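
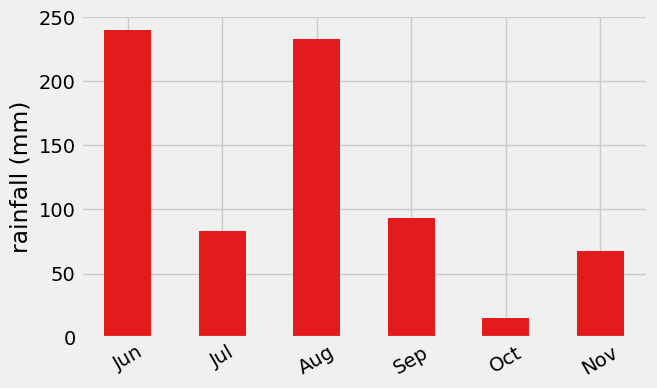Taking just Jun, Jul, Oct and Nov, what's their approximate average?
≈ 100

(240 + 80 + 20 + 60) / 4 ≈ 100.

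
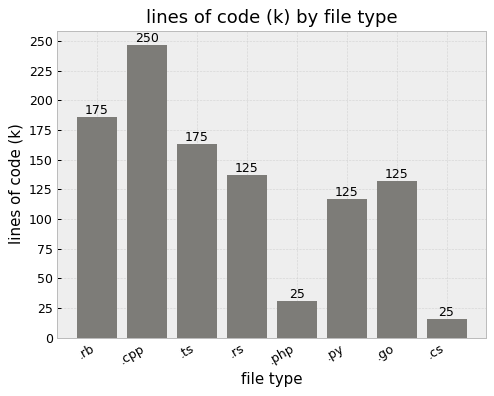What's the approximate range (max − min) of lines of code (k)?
≈ 225

Max .cpp ≈ 250, min .cs ≈ 25; range ≈ 225.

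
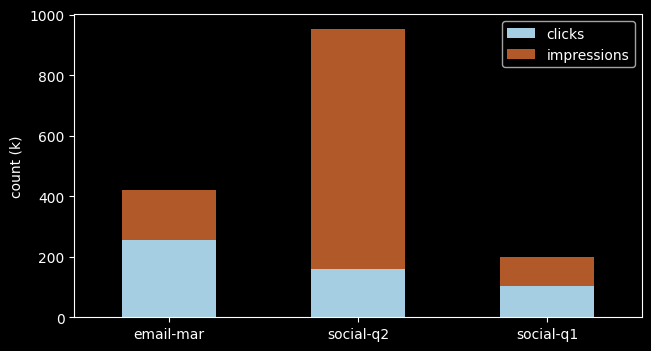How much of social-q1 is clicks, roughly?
clicks top ≈ 100, bottom ≈ 0; segment ≈ 100.

≈ 100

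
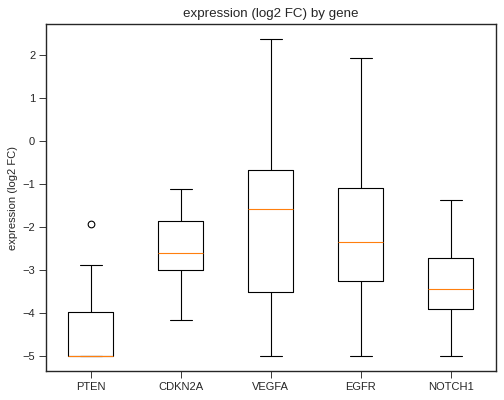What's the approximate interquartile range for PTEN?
≈ 1.0

Q3 ≈ -4.0, Q1 ≈ -5.0; IQR ≈ 1.0.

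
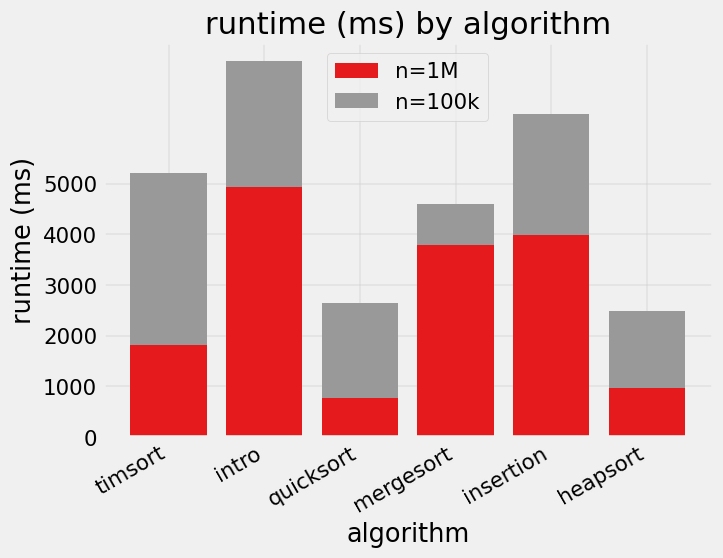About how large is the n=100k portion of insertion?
≈ 2000

n=100k top ≈ 6000, bottom ≈ 4000; segment ≈ 2000.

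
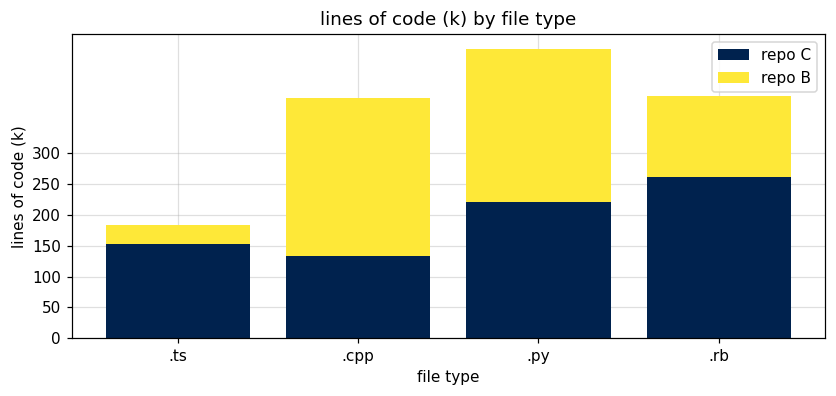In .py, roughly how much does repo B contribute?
repo B top ≈ 450, bottom ≈ 200; segment ≈ 250.

≈ 250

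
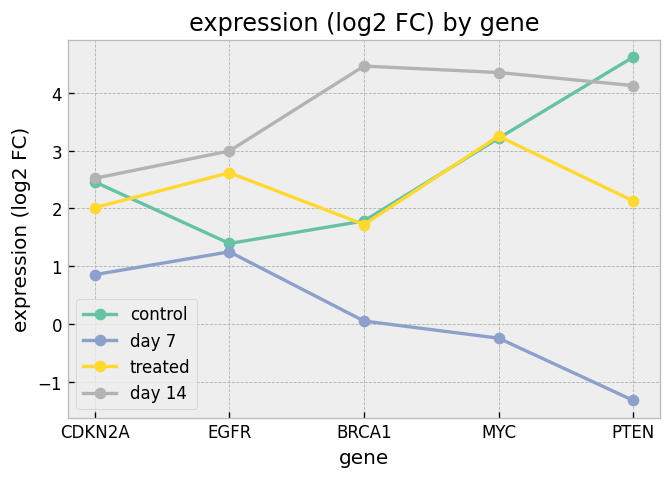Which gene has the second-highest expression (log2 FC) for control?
Top 3 for control: PTEN ≈ 4.5, MYC ≈ 3.0, CDKN2A ≈ 2.5.

MYC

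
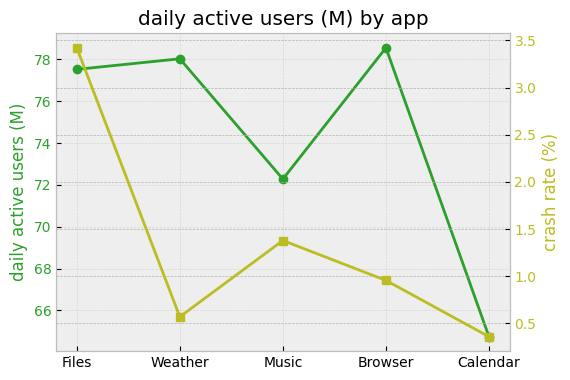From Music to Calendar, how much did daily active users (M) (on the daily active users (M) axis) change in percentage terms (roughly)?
≈ -11.1%

Music ≈ 72, Calendar ≈ 64; (64 − 72) / 72 ≈ -11.1%.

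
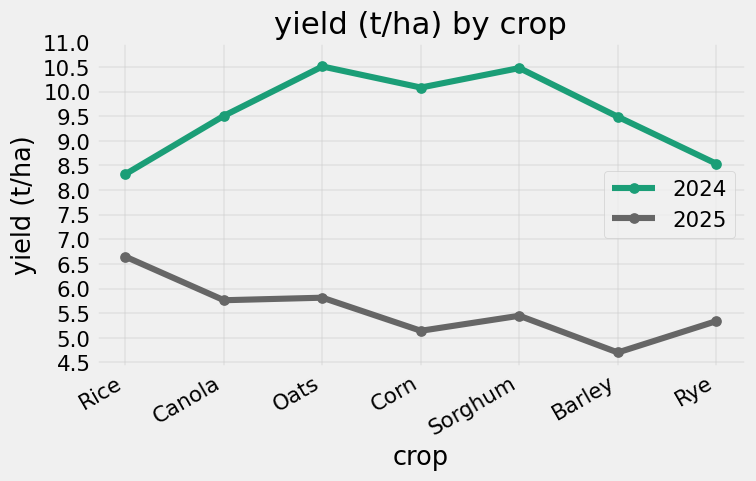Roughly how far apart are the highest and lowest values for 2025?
≈ 2.0

Max Rice ≈ 6.5, min Barley ≈ 4.5; range ≈ 2.0.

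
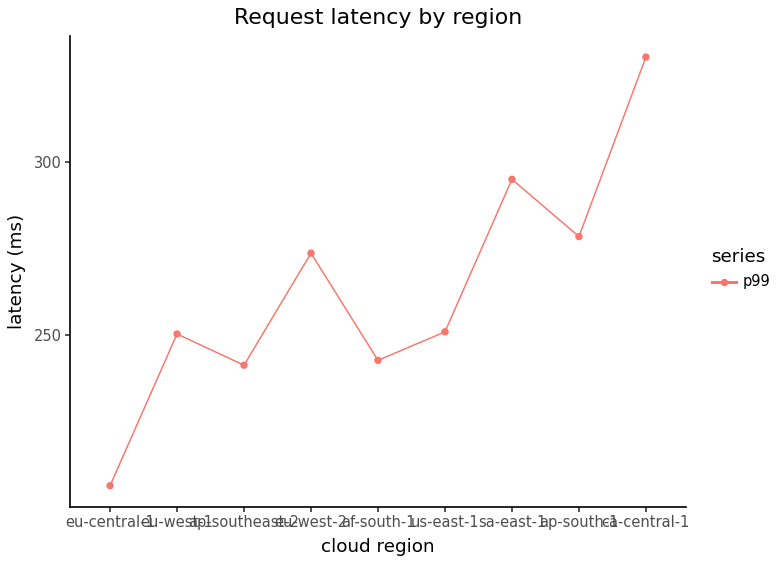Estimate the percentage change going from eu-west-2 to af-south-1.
≈ -14.3%

eu-west-2 ≈ 280, af-south-1 ≈ 240; (240 − 280) / 280 ≈ -14.3%.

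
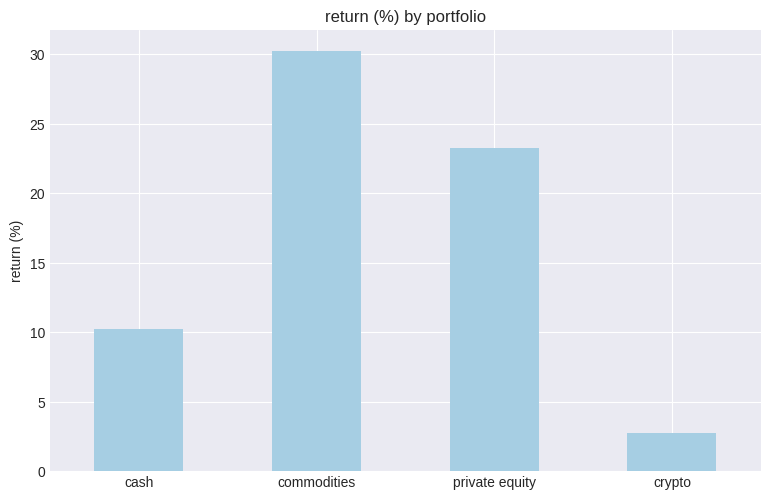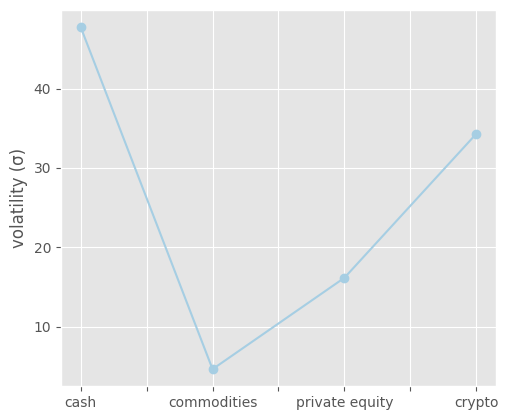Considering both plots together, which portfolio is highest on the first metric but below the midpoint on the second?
Chart 2 median volatility (σ) ≈ 25; below-median portfolios: commodities, private equity. Among those, commodities has the highest return (%) (≈ 30).

commodities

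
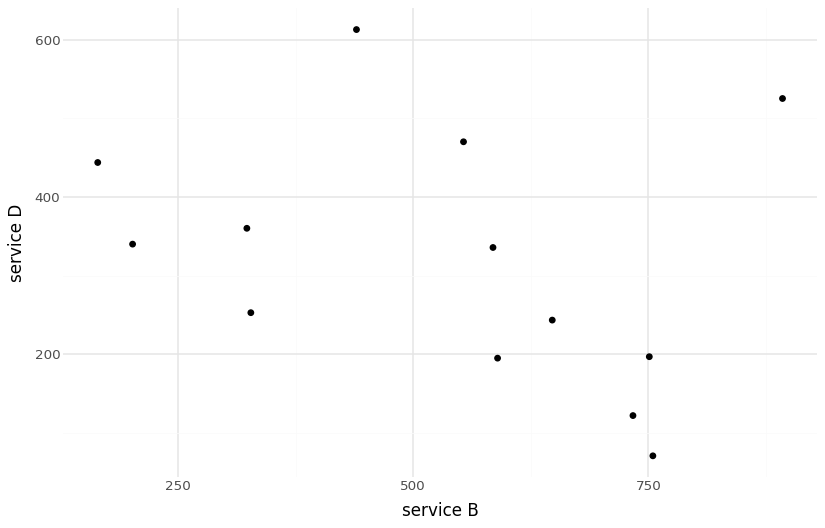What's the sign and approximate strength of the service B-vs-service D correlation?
Points are negatively correlated; weak (|r| ≈ 0.3).

negative, weak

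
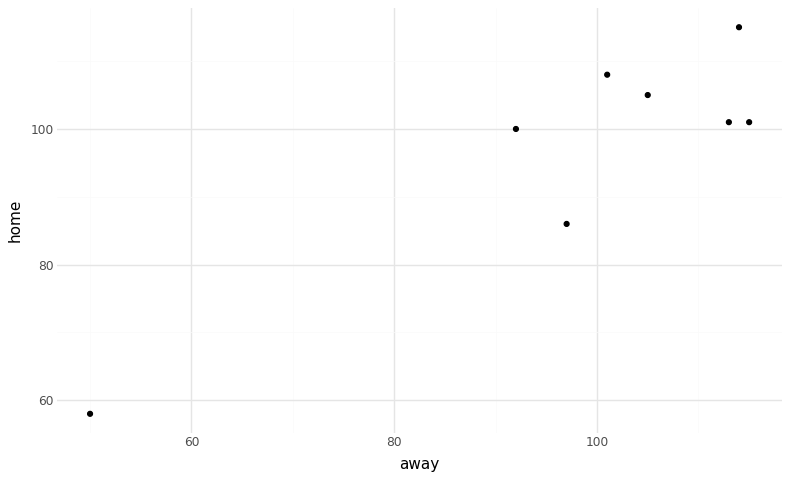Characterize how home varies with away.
Points are positively correlated; strong (|r| ≈ 0.9).

positive, strong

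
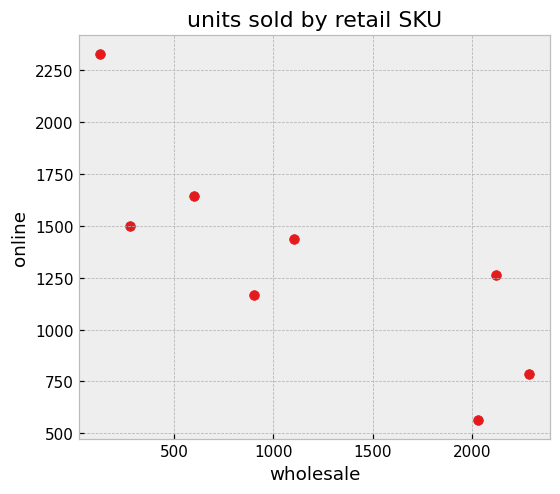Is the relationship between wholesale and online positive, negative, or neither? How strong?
negative, strong

Points are negatively correlated; strong (|r| ≈ 0.8).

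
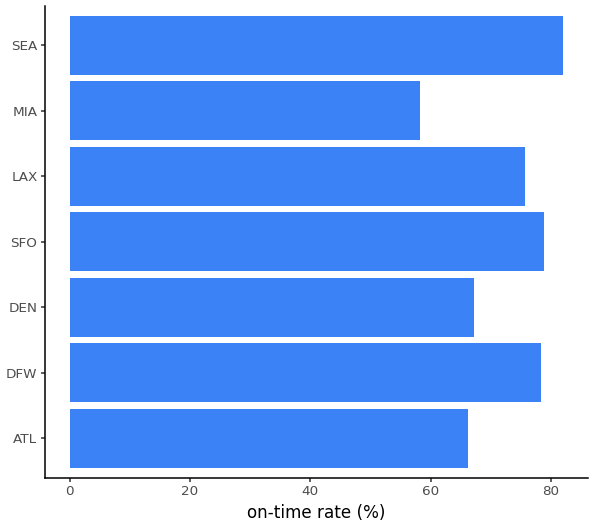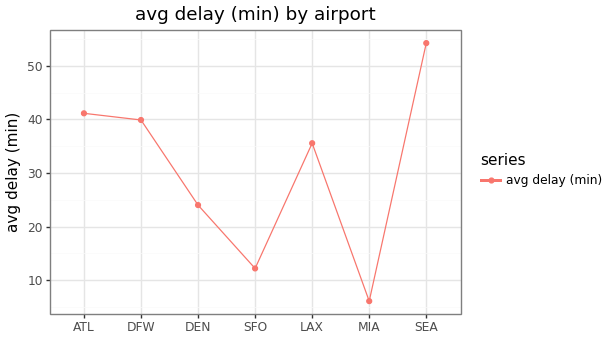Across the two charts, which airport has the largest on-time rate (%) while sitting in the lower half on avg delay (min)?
SFO

Chart 2 median avg delay (min) ≈ 35; below-median airports: DEN, SFO, MIA. Among those, SFO has the highest on-time rate (%) (≈ 80).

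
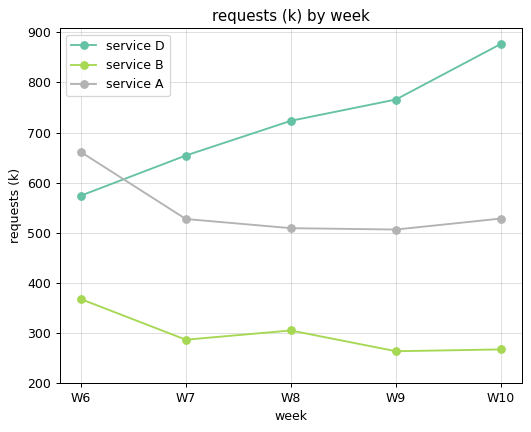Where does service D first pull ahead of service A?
W7

W6: service D ≈ 600 vs service A ≈ 700 (not yet); W7: service D ≈ 700 vs service A ≈ 500 (first crossover).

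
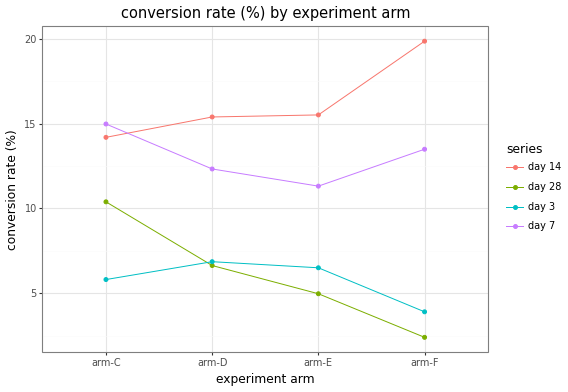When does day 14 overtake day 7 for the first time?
arm-D

arm-C: day 14 ≈ 14 vs day 7 ≈ 14 (not yet); arm-D: day 14 ≈ 16 vs day 7 ≈ 12 (first crossover).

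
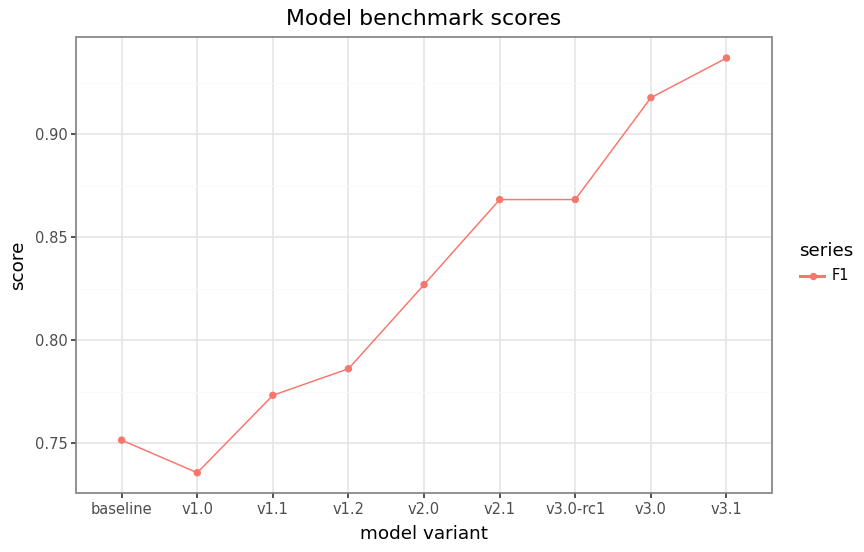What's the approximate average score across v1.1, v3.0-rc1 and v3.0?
(0.78 + 0.86 + 0.92) / 3 ≈ 0.85.

≈ 0.85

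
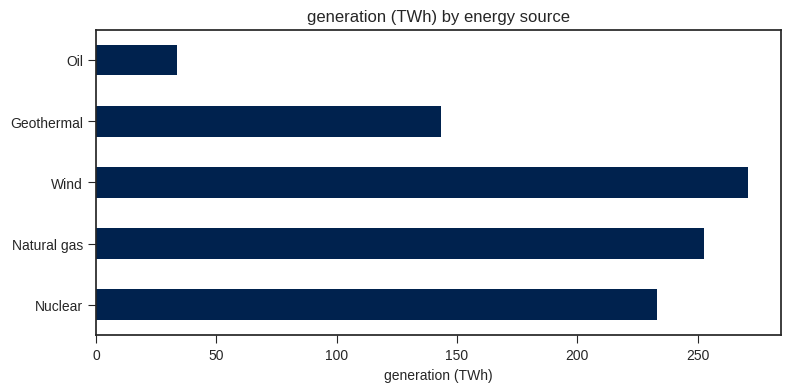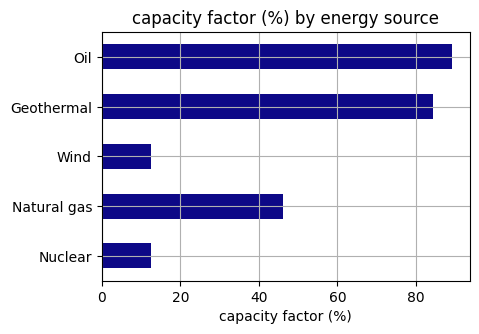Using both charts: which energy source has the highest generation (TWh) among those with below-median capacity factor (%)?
Chart 2 median capacity factor (%) ≈ 50; below-median energy sources: Nuclear, Wind. Among those, Wind has the highest generation (TWh) (≈ 275).

Wind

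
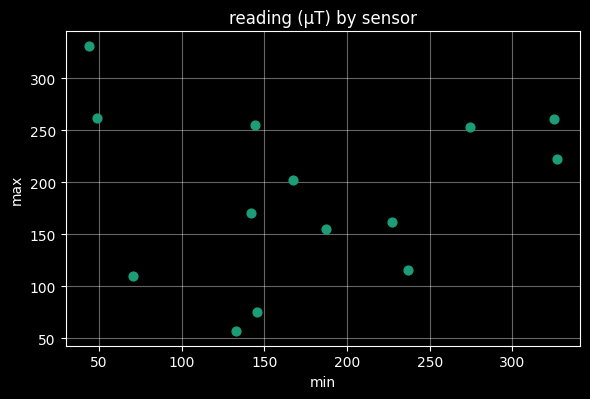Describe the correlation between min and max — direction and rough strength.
no clear correlation

Points are roughly uncorrelated; weak (|r| ≈ 0.0).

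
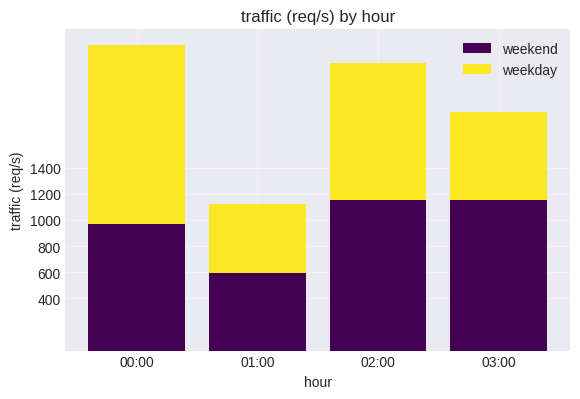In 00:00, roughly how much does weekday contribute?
≈ 1400

weekday top ≈ 2400, bottom ≈ 1000; segment ≈ 1400.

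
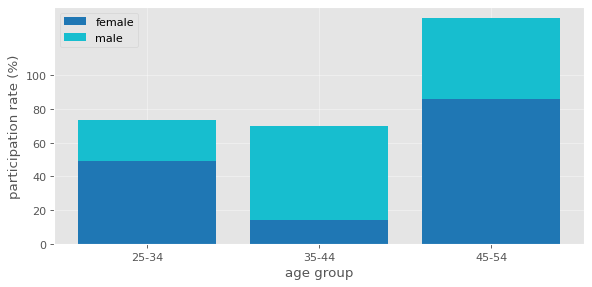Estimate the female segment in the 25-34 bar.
≈ 40

female top ≈ 40, bottom ≈ 0; segment ≈ 40.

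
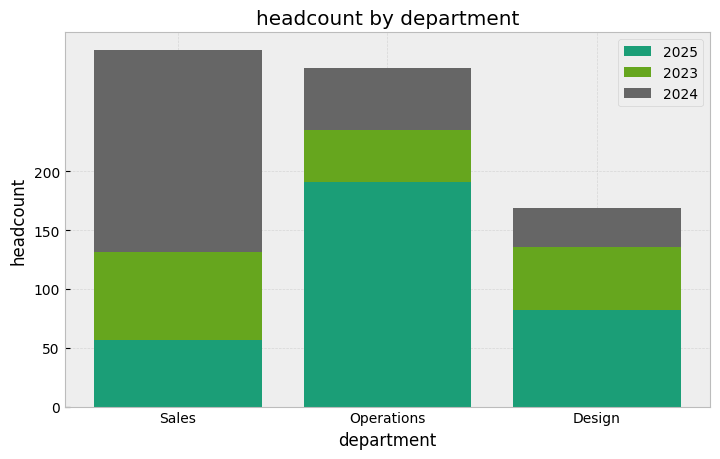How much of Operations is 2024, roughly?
2024 top ≈ 300, bottom ≈ 250; segment ≈ 50.

≈ 50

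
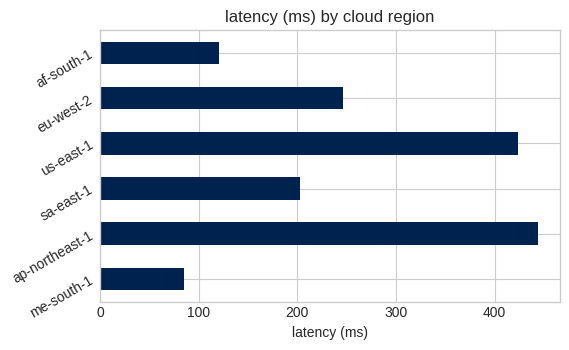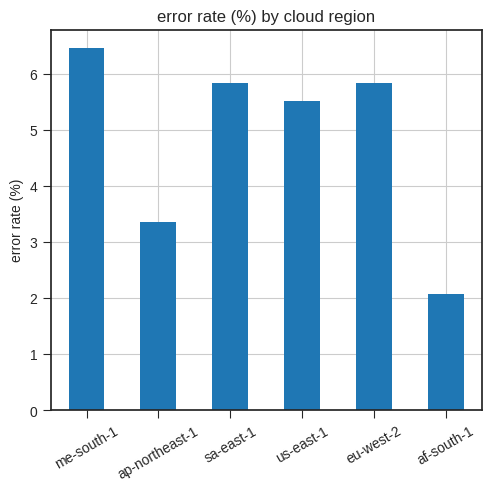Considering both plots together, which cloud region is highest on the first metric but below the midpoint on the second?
Chart 2 median error rate (%) ≈ 6; below-median cloud regions: ap-northeast-1, us-east-1, af-south-1. Among those, ap-northeast-1 has the highest latency (ms) (≈ 450).

ap-northeast-1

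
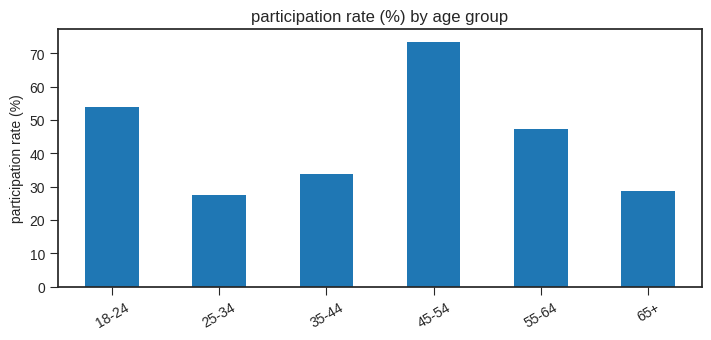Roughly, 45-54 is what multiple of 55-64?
≈ 1.4×

45-54 ≈ 70, 55-64 ≈ 50; 70/50 ≈ 1.4.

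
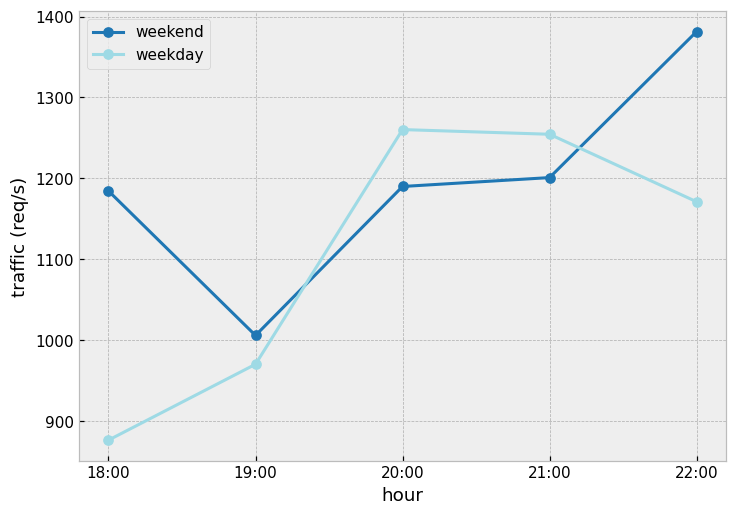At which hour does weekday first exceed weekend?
20:00

19:00: weekday ≈ 950 vs weekend ≈ 1000 (not yet); 20:00: weekday ≈ 1250 vs weekend ≈ 1200 (first crossover).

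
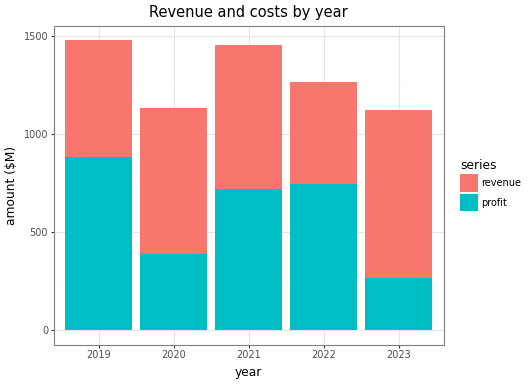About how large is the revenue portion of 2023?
≈ 1000

revenue top ≈ 1200, bottom ≈ 200; segment ≈ 1000.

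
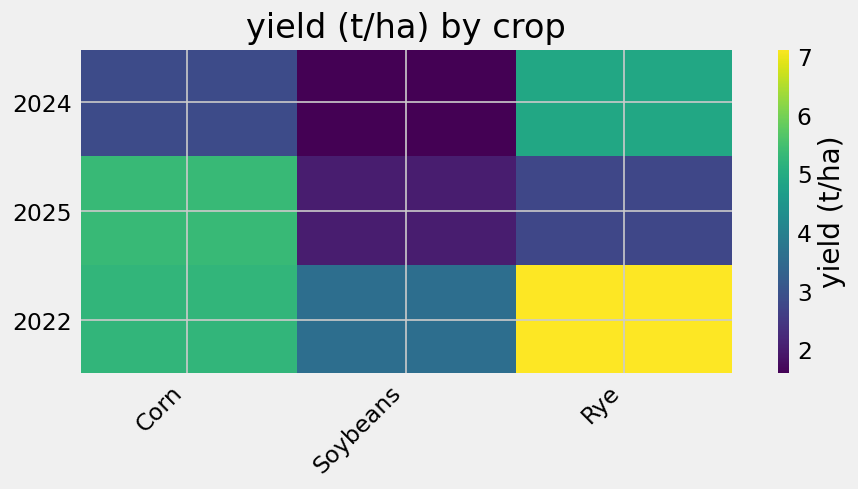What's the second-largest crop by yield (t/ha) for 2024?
Top 3 for 2024: Rye ≈ 5.0, Corn ≈ 3.0, Soybeans ≈ 1.5.

Corn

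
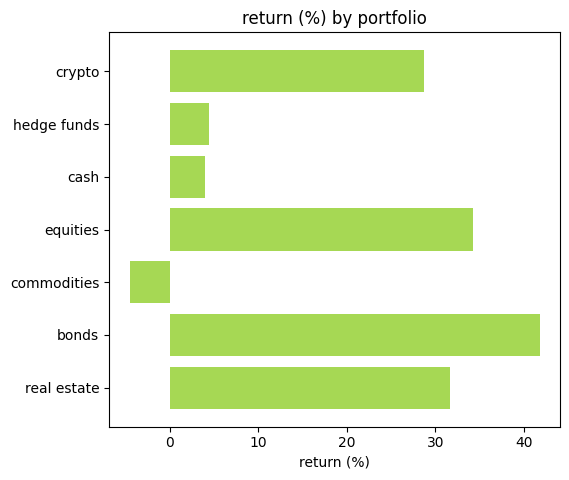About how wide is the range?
≈ 45

Max bonds ≈ 40, min commodities ≈ -5; range ≈ 45.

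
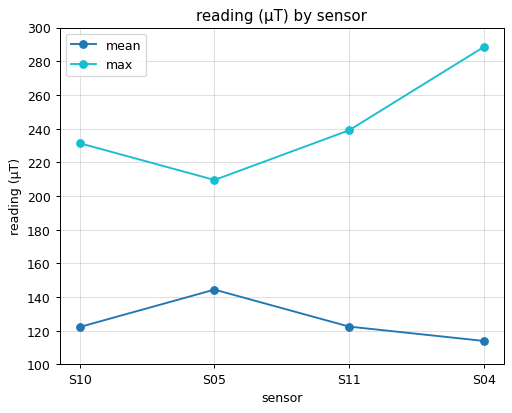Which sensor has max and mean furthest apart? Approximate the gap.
S04: max ≈ 280, mean ≈ 120 → gap ≈ 160. Next-largest (S11) is only ≈ 120.

S04, ≈ 160 µT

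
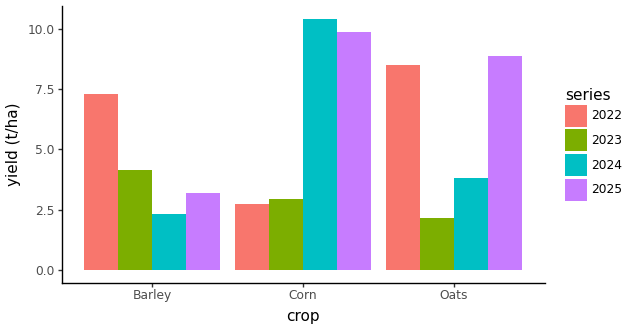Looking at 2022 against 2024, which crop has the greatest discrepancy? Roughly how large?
Corn, ≈ 7 t/ha

Corn: 2022 ≈ 3, 2024 ≈ 10 → gap ≈ 7. Next-largest (Barley) is only ≈ 5.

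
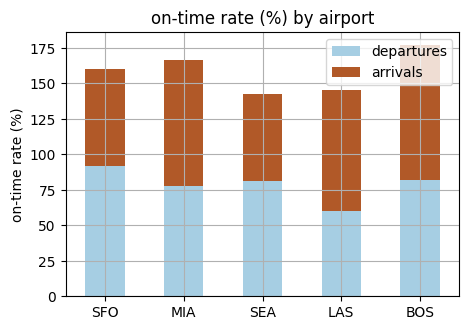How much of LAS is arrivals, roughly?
≈ 80

arrivals top ≈ 140, bottom ≈ 60; segment ≈ 80.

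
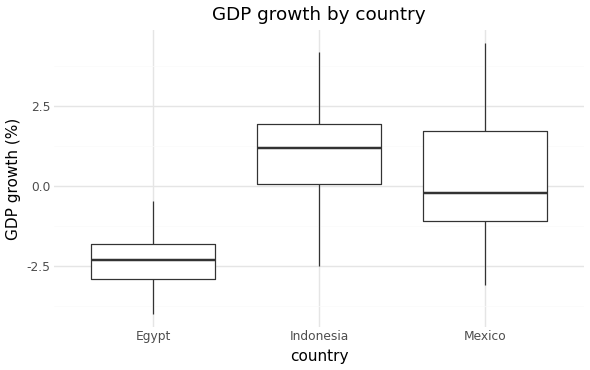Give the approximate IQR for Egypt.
Q3 ≈ -2.0, Q1 ≈ -3.0; IQR ≈ 1.0.

≈ 1.0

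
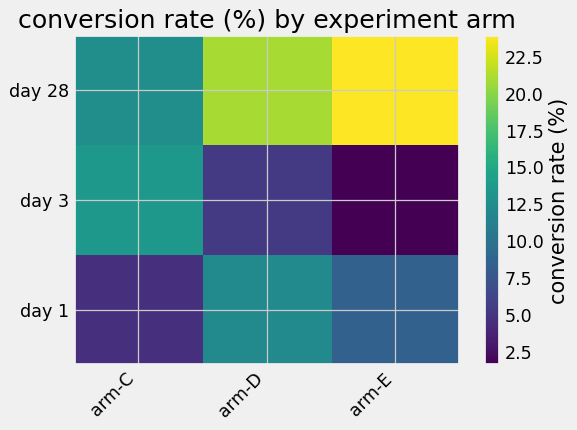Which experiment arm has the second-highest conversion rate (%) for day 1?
arm-E

Top 3 for day 1: arm-D ≈ 12, arm-E ≈ 8, arm-C ≈ 4.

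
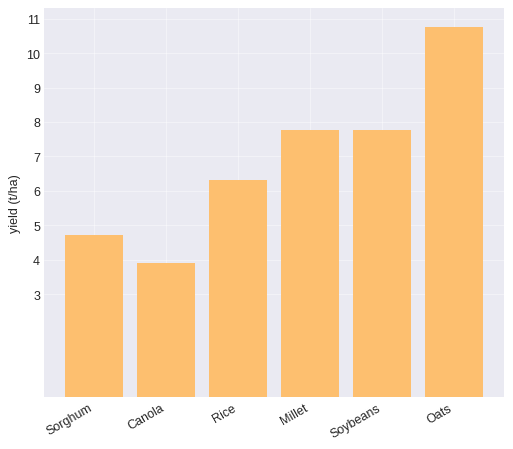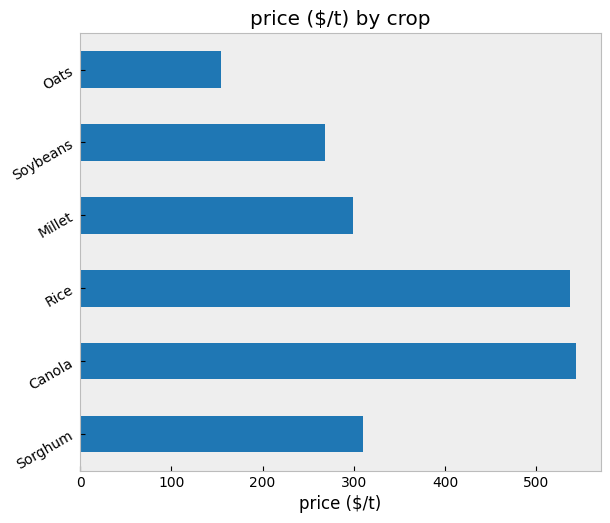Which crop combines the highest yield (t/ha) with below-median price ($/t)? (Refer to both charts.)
Oats

Chart 2 median price ($/t) ≈ 300; below-median crops: Millet, Soybeans, Oats. Among those, Oats has the highest yield (t/ha) (≈ 11).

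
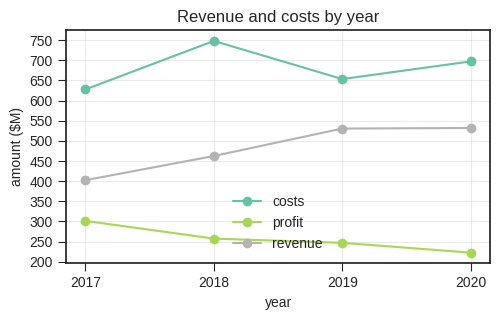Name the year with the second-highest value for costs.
Top 3 for costs: 2018 ≈ 750, 2020 ≈ 700, 2019 ≈ 650.

2020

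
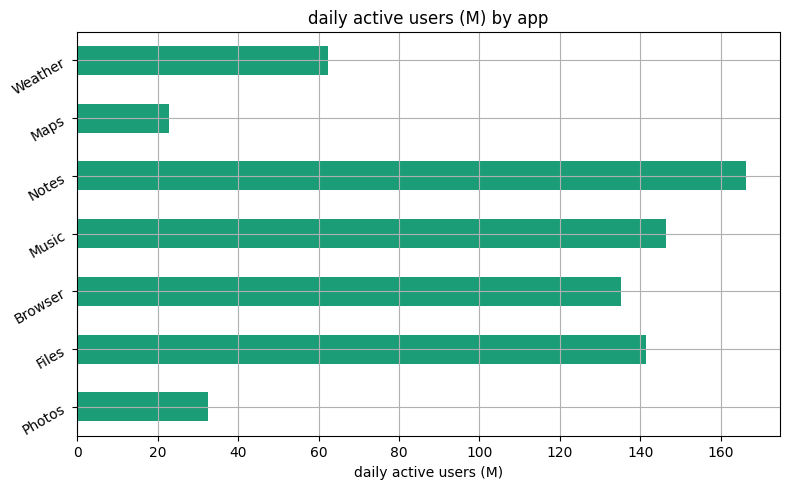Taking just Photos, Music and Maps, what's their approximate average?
≈ 67

(40 + 140 + 20) / 3 ≈ 67.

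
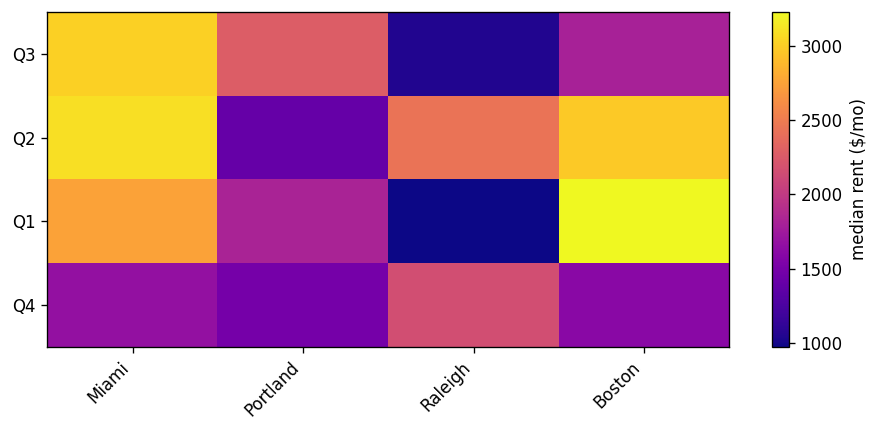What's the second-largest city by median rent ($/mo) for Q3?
Top 3 for Q3: Miami ≈ 3000, Portland ≈ 2200, Boston ≈ 1800.

Portland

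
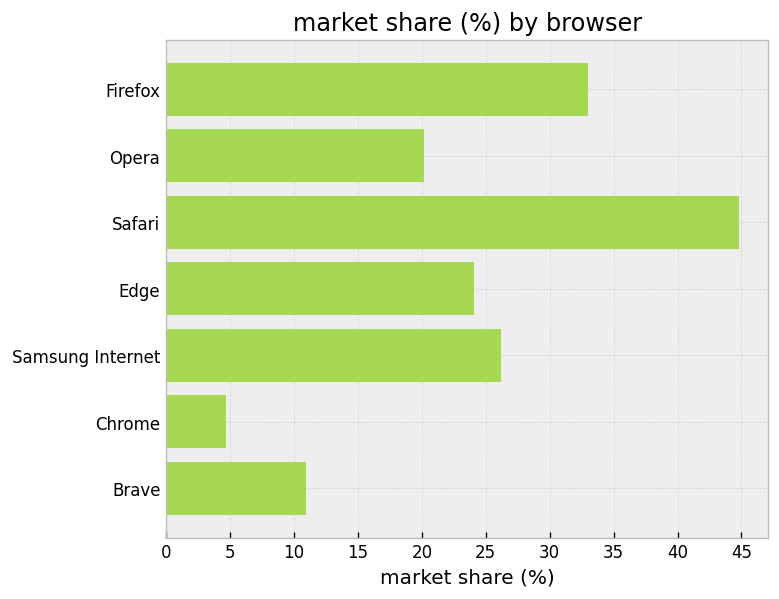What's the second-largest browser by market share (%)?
Top 3: Safari ≈ 45, Firefox ≈ 35, Samsung Internet ≈ 25.

Firefox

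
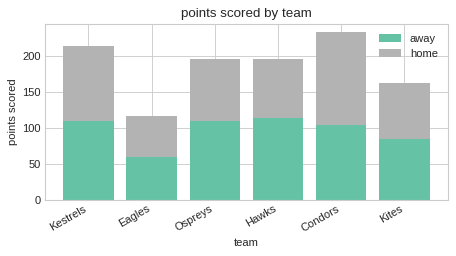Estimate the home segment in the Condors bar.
home top ≈ 240, bottom ≈ 100; segment ≈ 140.

≈ 140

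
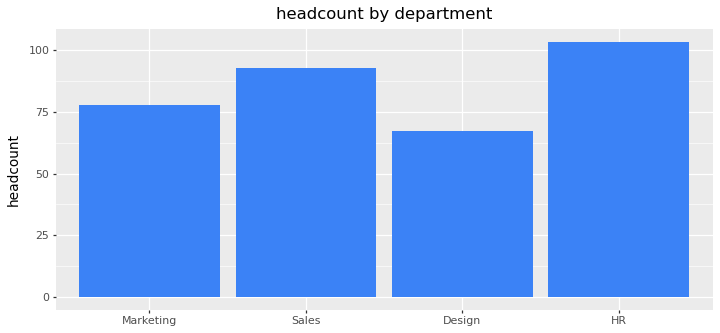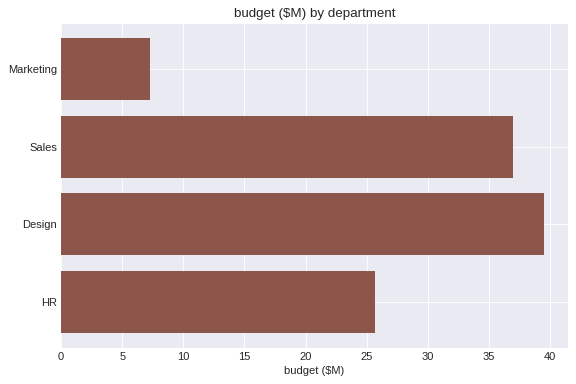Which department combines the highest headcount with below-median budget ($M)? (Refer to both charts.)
HR

Chart 2 median budget ($M) ≈ 30; below-median departments: Marketing, HR. Among those, HR has the highest headcount (≈ 100).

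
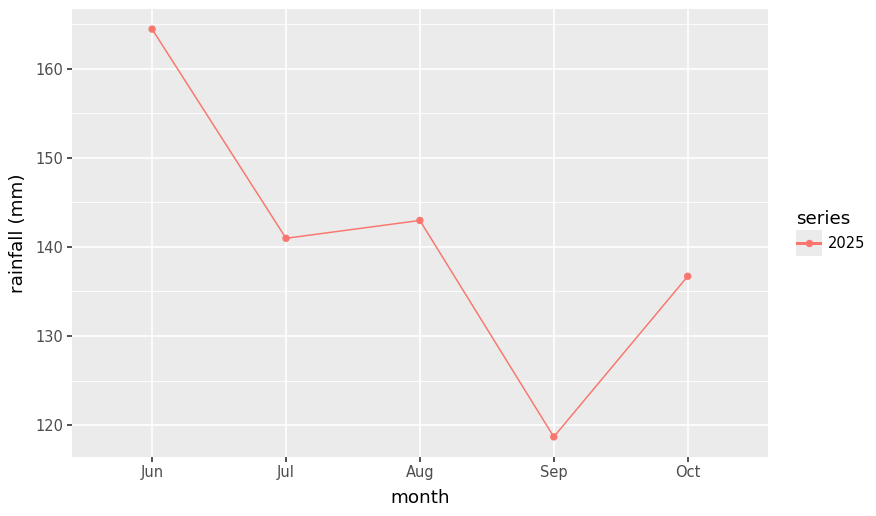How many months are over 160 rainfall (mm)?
Above 160: Jun.

1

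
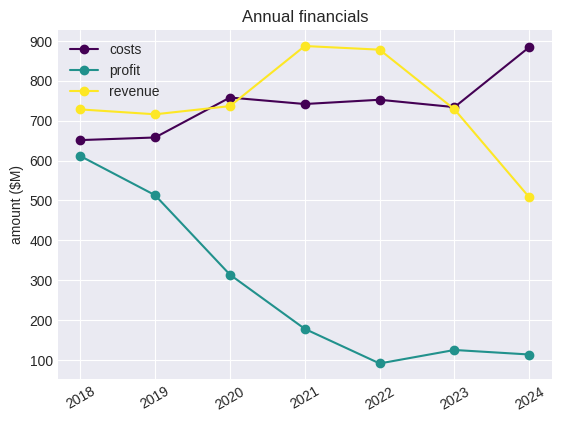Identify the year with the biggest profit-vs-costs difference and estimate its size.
2024, ≈ 800 $M

2024: profit ≈ 100, costs ≈ 900 → gap ≈ 800. Next-largest (2022) is only ≈ 700.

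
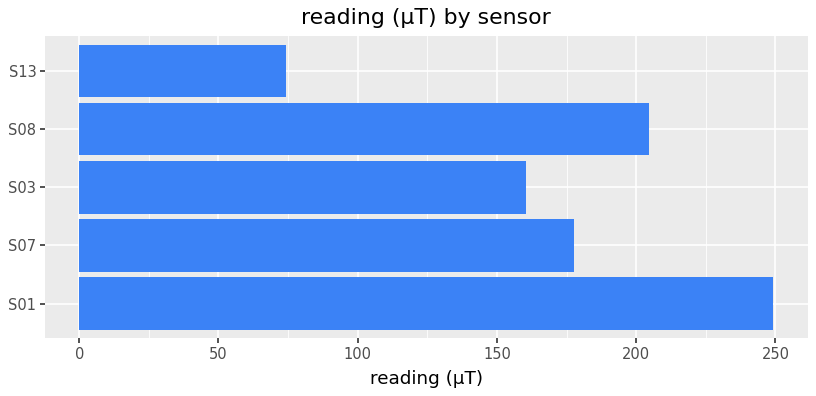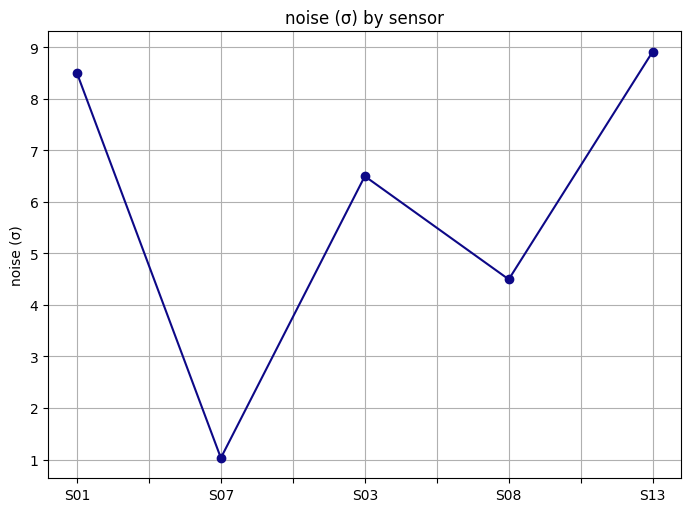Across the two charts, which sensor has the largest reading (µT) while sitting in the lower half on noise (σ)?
Chart 2 median noise (σ) ≈ 6; below-median sensors: S07, S08. Among those, S08 has the highest reading (µT) (≈ 200).

S08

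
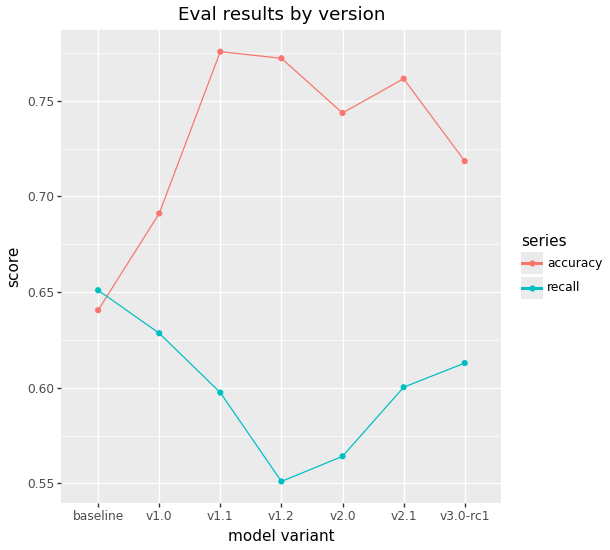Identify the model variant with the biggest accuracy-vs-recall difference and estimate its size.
v1.2, ≈ 0.22

v1.2: accuracy ≈ 0.78, recall ≈ 0.56 → gap ≈ 0.22. Next-largest (v2.0) is only ≈ 0.18.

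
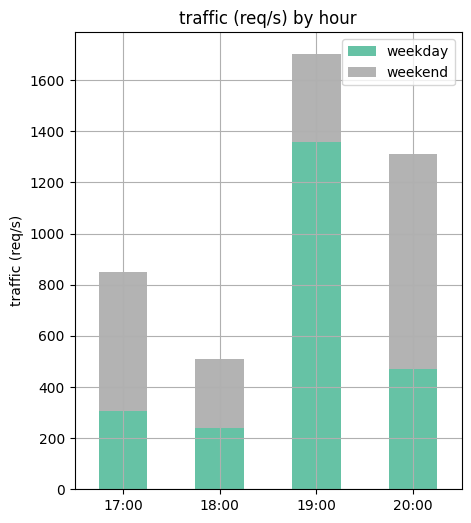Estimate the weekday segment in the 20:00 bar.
weekday top ≈ 400, bottom ≈ 0; segment ≈ 400.

≈ 400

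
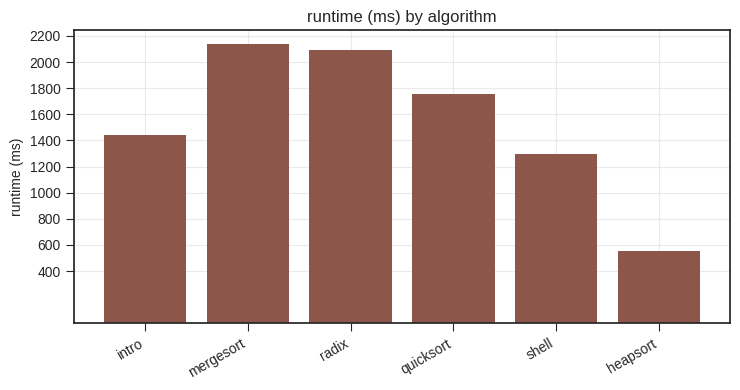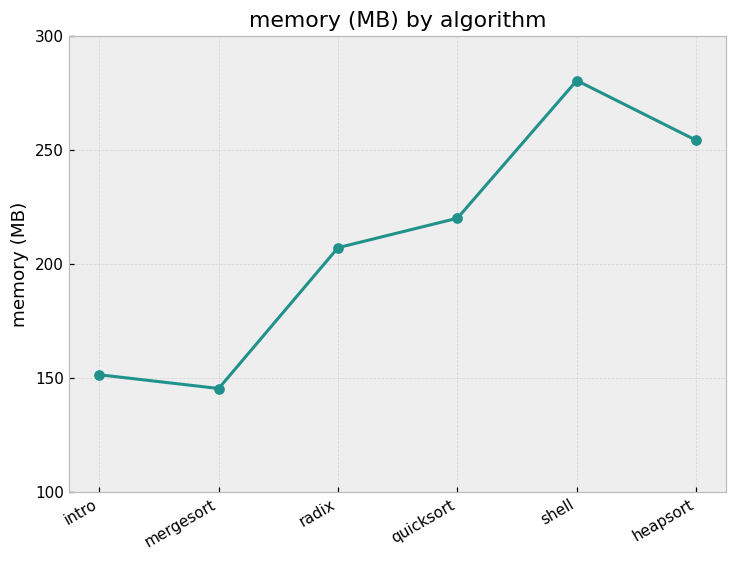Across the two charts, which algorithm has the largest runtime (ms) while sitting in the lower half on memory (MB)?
Chart 2 median memory (MB) ≈ 200; below-median algorithms: intro, mergesort, radix. Among those, mergesort has the highest runtime (ms) (≈ 2200).

mergesort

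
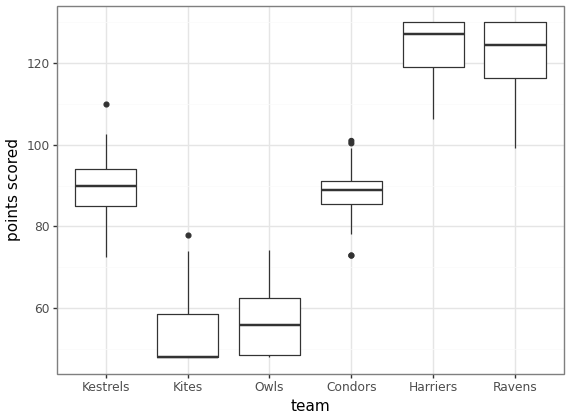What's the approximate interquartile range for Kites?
≈ 10

Q3 ≈ 60, Q1 ≈ 50; IQR ≈ 10.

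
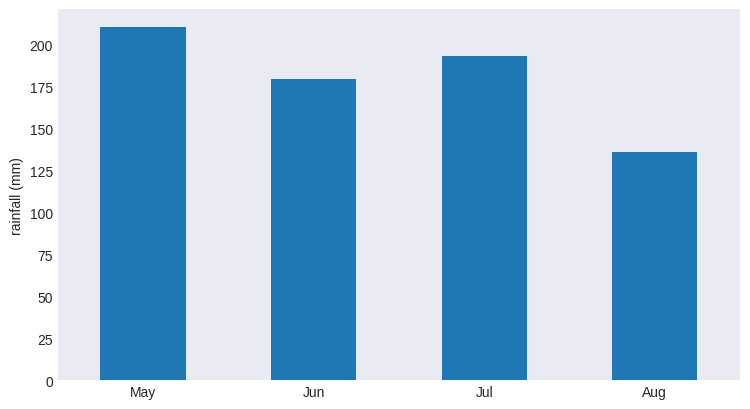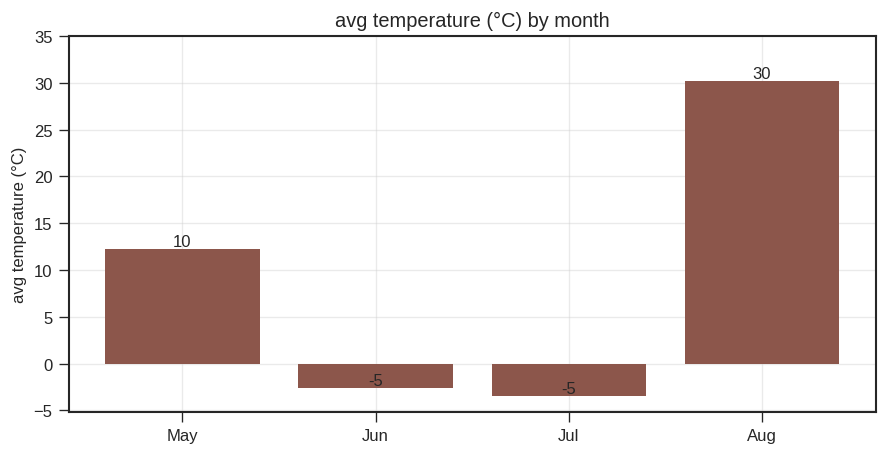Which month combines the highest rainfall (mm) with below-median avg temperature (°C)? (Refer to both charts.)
Jul

Chart 2 median avg temperature (°C) ≈ 5; below-median months: Jun, Jul. Among those, Jul has the highest rainfall (mm) (≈ 200).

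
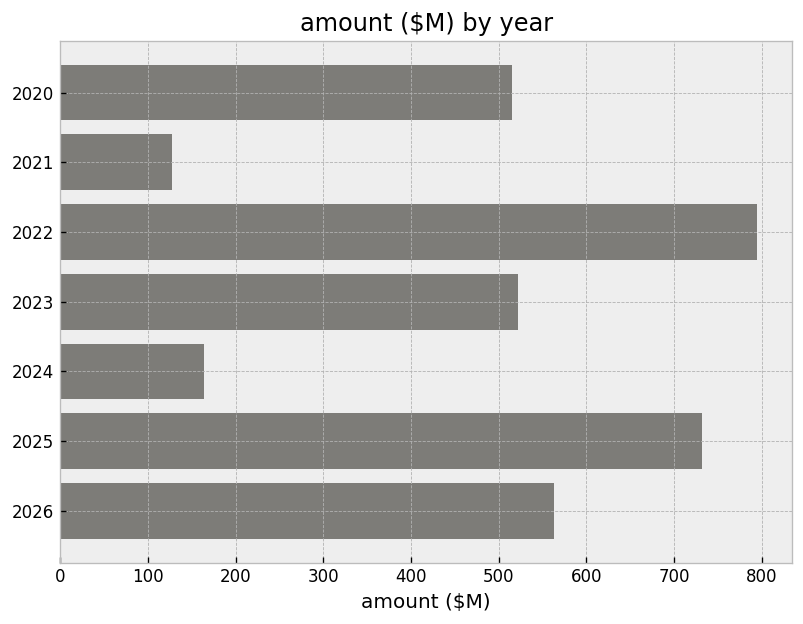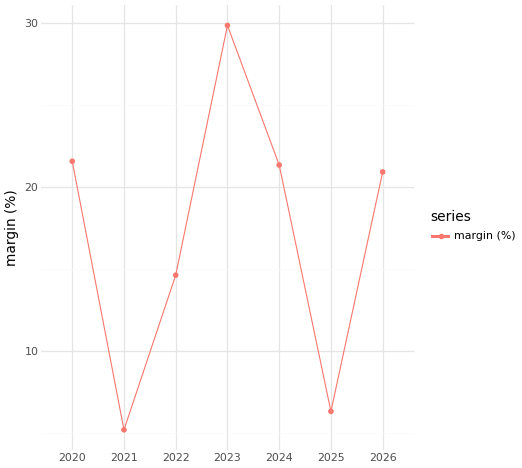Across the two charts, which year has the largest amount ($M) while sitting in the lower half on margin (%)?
Chart 2 median margin (%) ≈ 20; below-median years: 2021, 2022, 2025. Among those, 2022 has the highest amount ($M) (≈ 800).

2022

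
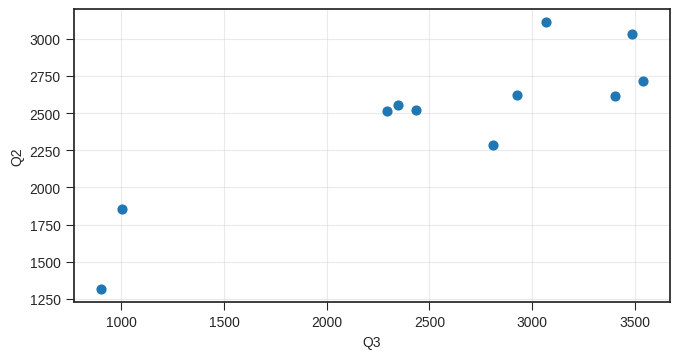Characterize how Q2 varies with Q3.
positive, strong

Points are positively correlated; strong (|r| ≈ 0.9).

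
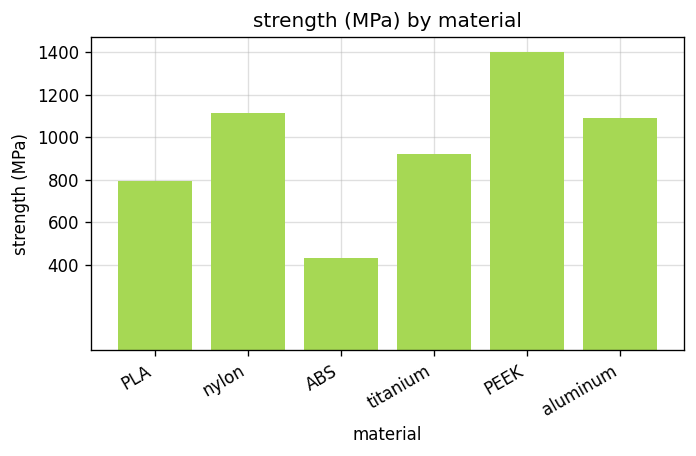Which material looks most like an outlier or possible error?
ABS

ABS ≈ 400; the rest sit between ≈ 800 and ≈ 1400.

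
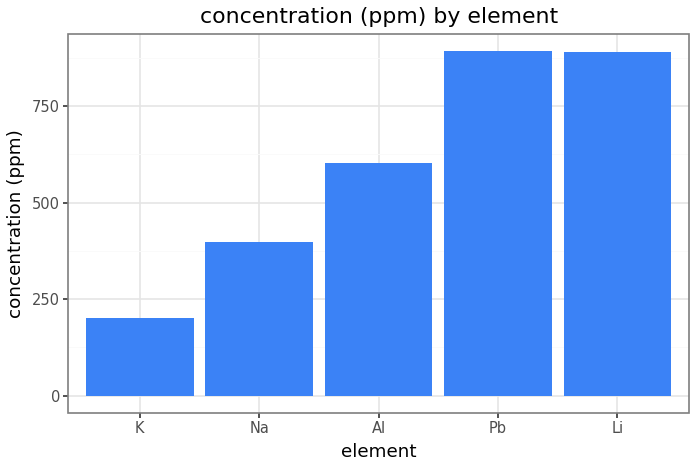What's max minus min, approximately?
≈ 700

Max Pb ≈ 900, min K ≈ 200; range ≈ 700.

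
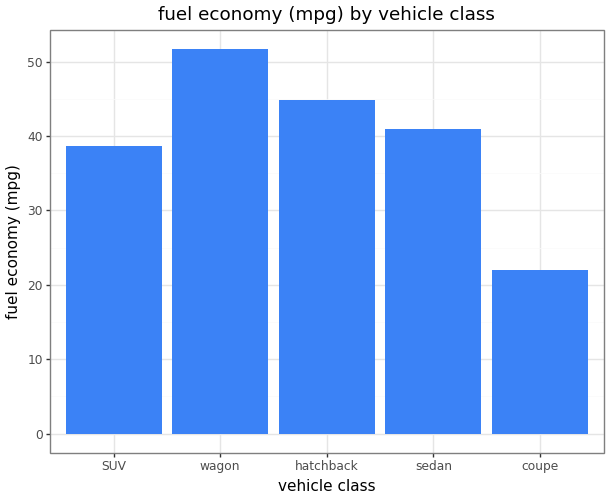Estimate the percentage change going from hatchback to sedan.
hatchback ≈ 45, sedan ≈ 40; (40 − 45) / 45 ≈ -11.1%.

≈ -11.1%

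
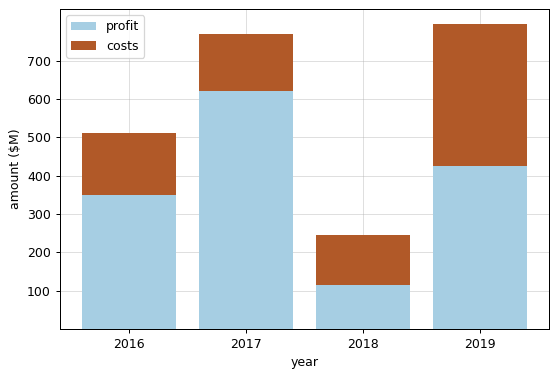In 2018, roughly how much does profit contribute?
profit top ≈ 100, bottom ≈ 0; segment ≈ 100.

≈ 100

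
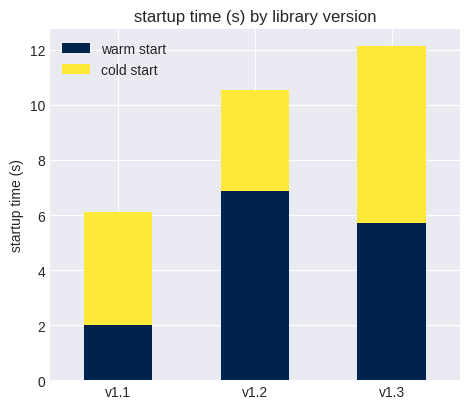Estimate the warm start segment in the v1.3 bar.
warm start top ≈ 6, bottom ≈ 0; segment ≈ 6.

≈ 6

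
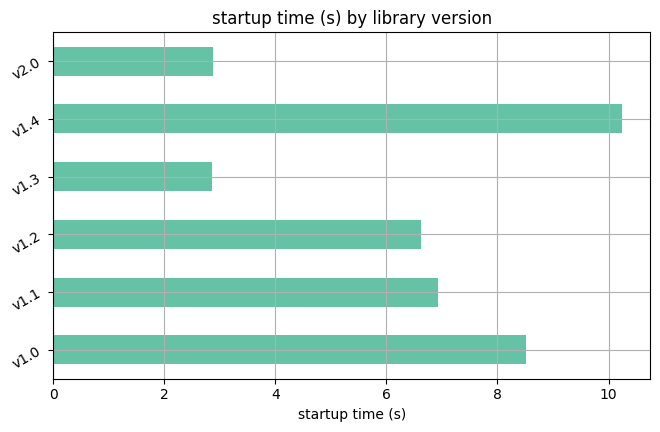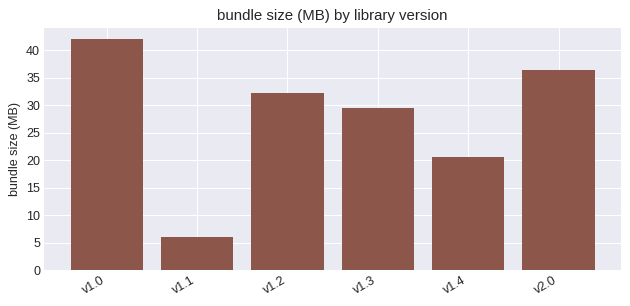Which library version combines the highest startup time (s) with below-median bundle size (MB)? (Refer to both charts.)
Chart 2 median bundle size (MB) ≈ 30; below-median library versions: v1.1, v1.3, v1.4. Among those, v1.4 has the highest startup time (s) (≈ 10).

v1.4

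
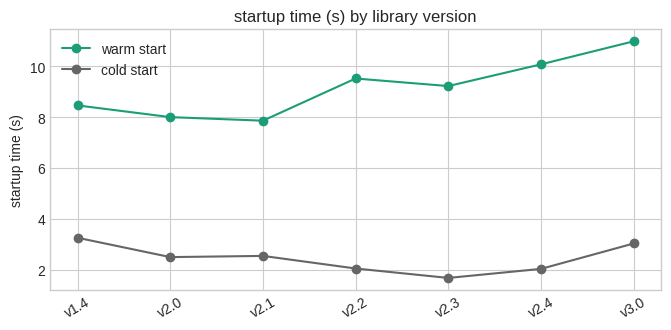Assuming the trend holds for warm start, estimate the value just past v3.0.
Last three: 9, 10, 11 → slope ≈ 1/step → next ≈ 12.

≈ 12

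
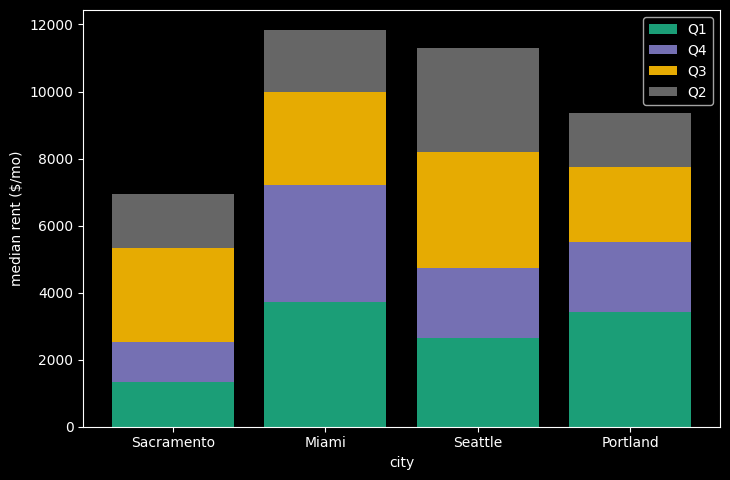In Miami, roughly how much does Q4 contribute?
Q4 top ≈ 7000, bottom ≈ 4000; segment ≈ 3000.

≈ 3000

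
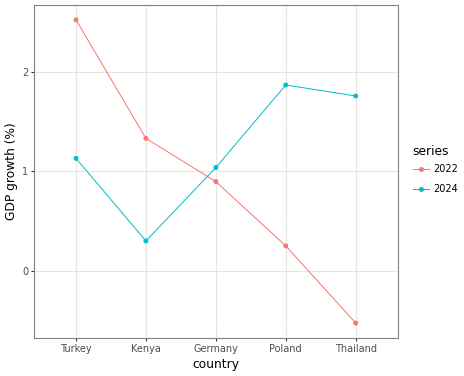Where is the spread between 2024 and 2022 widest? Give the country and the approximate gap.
Thailand, ≈ 2.5 %

Thailand: 2024 ≈ 2.0, 2022 ≈ -0.5 → gap ≈ 2.5. Next-largest (Poland) is only ≈ 1.5.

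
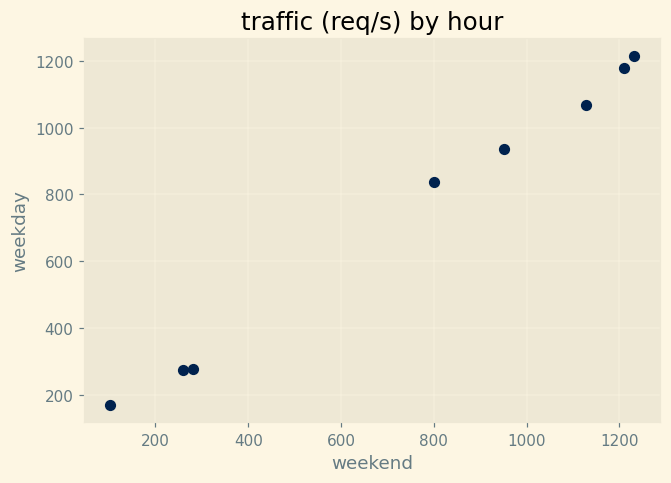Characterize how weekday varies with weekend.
Points are positively correlated; strong (|r| ≈ 1.0).

positive, strong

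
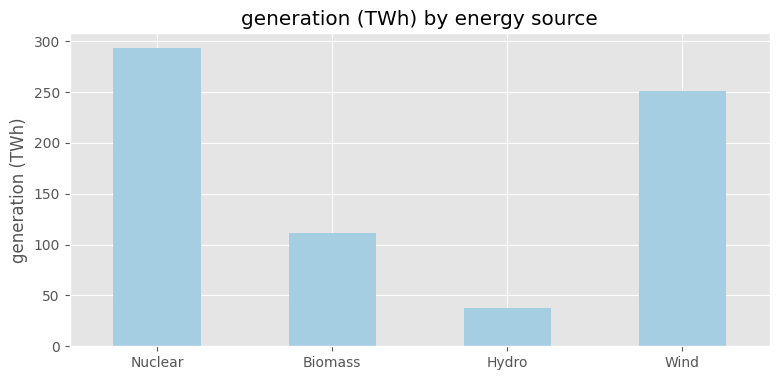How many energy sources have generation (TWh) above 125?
2

Above 125: Nuclear, Wind.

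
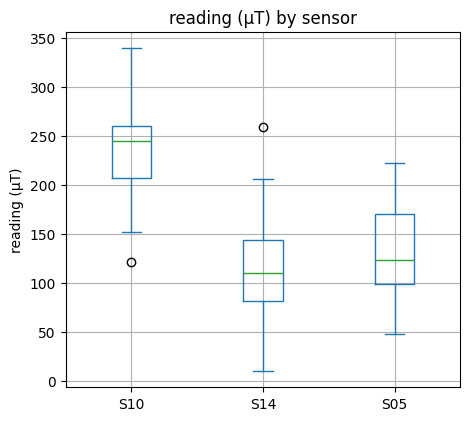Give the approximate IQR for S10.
≈ 60

Q3 ≈ 260, Q1 ≈ 200; IQR ≈ 60.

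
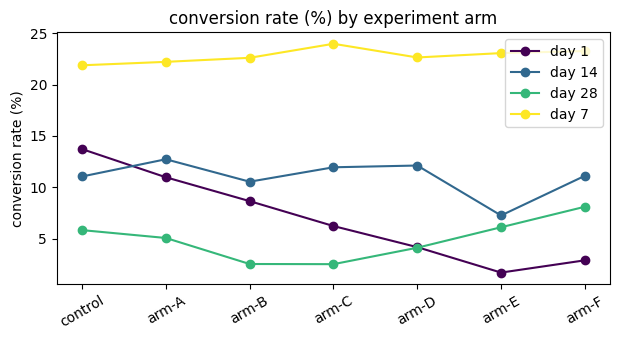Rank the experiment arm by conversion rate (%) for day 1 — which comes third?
arm-B

Top 4 for day 1: control ≈ 14, arm-A ≈ 10, arm-B ≈ 8, arm-C ≈ 6.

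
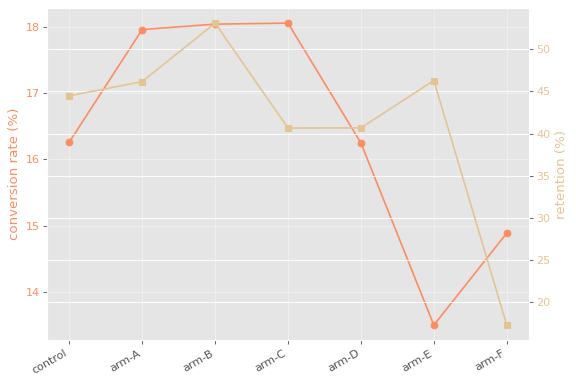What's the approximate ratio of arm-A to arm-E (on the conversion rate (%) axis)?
arm-A ≈ 18.0, arm-E ≈ 13.5; 18.0/13.5 ≈ 1.33.

≈ 1.33×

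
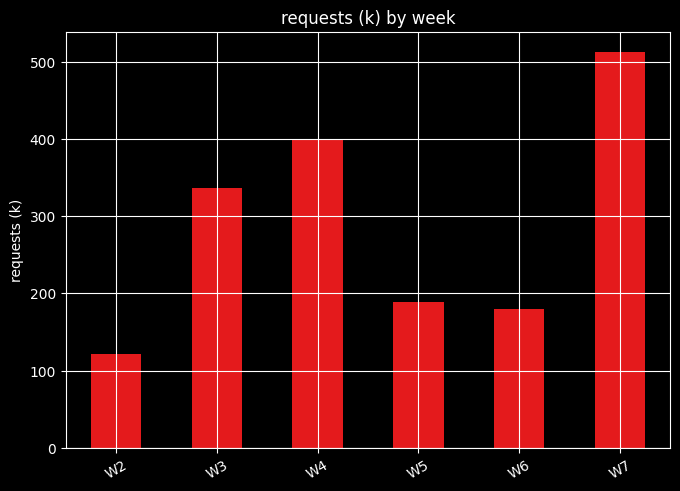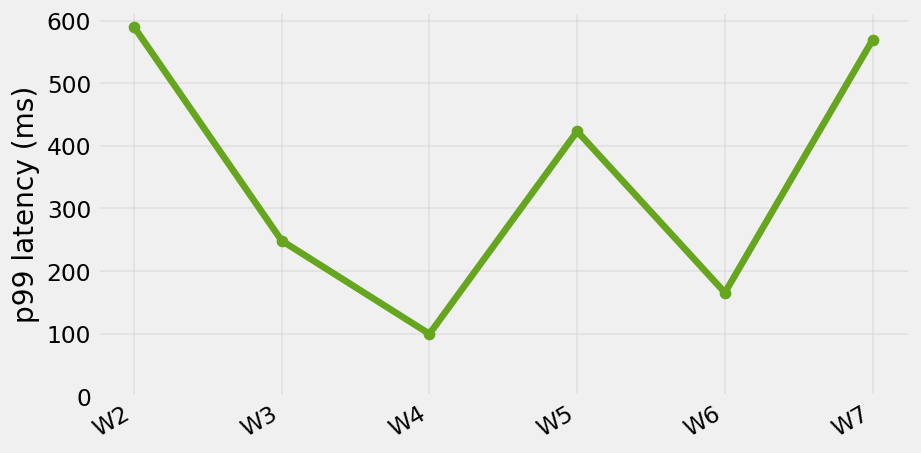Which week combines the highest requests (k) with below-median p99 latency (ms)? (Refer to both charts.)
Chart 2 median p99 latency (ms) ≈ 300; below-median weeks: W3, W4, W6. Among those, W4 has the highest requests (k) (≈ 400).

W4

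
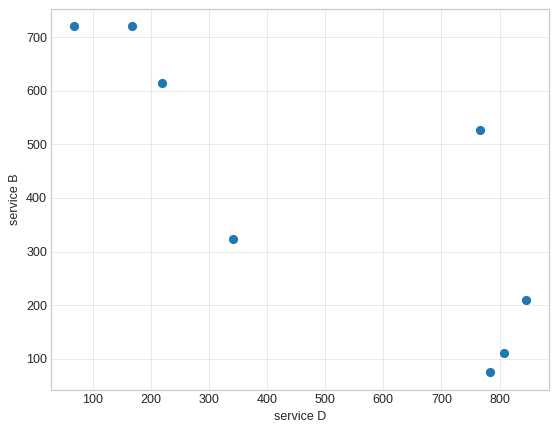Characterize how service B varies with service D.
negative, strong

Points are negatively correlated; strong (|r| ≈ 0.8).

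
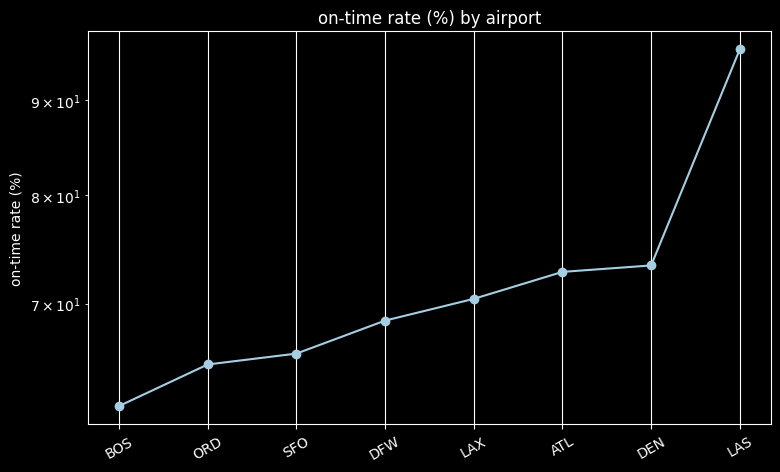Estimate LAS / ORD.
LAS ≈ 95, ORD ≈ 65; 95/65 ≈ 1.46.

≈ 1.46×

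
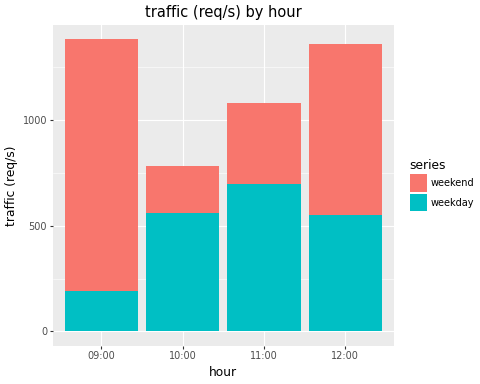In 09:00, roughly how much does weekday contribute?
≈ 200

weekday top ≈ 200, bottom ≈ 0; segment ≈ 200.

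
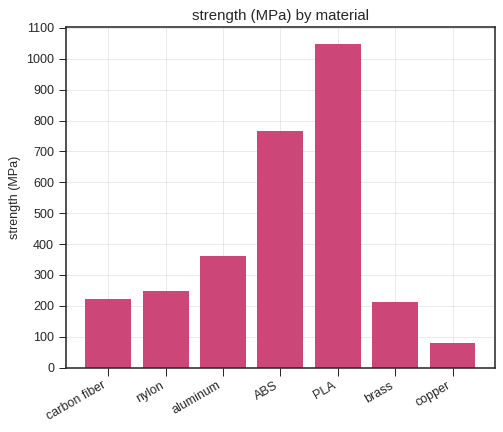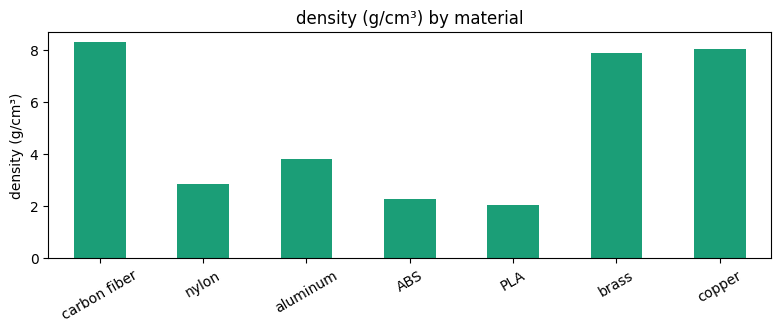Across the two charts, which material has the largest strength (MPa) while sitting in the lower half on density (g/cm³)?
PLA

Chart 2 median density (g/cm³) ≈ 4; below-median materials: nylon, ABS, PLA. Among those, PLA has the highest strength (MPa) (≈ 1000).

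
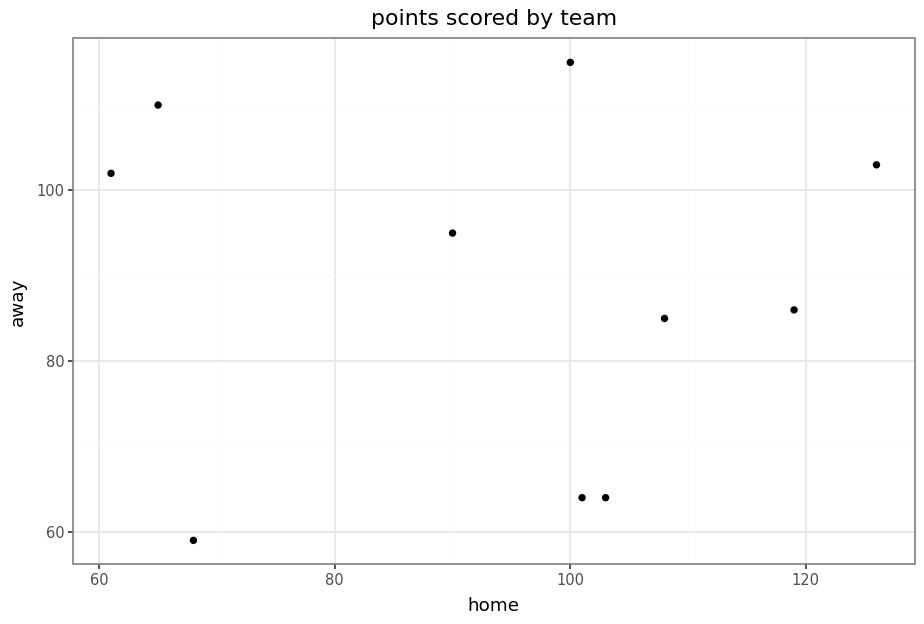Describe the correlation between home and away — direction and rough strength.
no clear correlation

Points are roughly uncorrelated; weak (|r| ≈ 0.1).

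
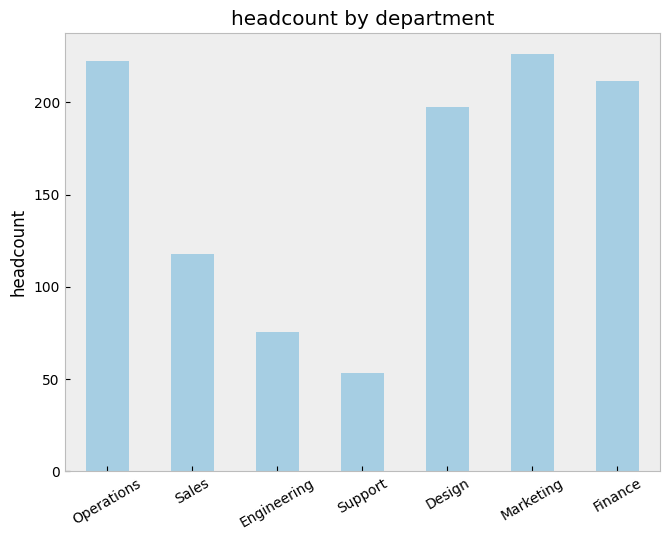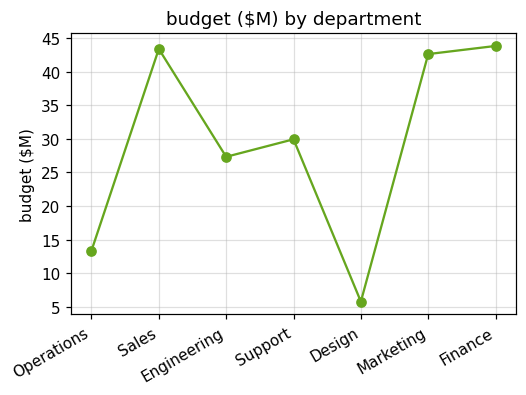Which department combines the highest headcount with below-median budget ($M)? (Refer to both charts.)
Operations

Chart 2 median budget ($M) ≈ 30; below-median departments: Operations, Engineering, Design. Among those, Operations has the highest headcount (≈ 225).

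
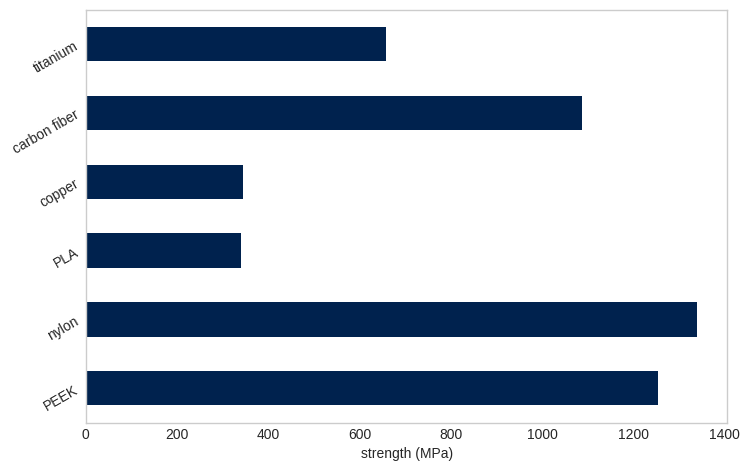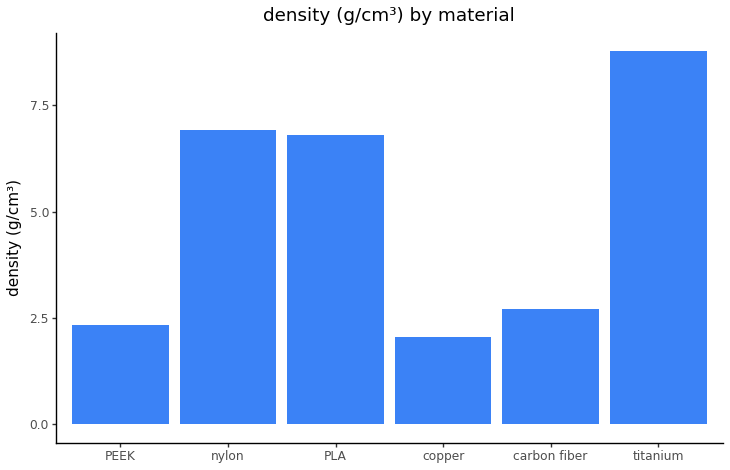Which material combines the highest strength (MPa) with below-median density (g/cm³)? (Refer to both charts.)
Chart 2 median density (g/cm³) ≈ 5; below-median materials: PEEK, copper, carbon fiber. Among those, PEEK has the highest strength (MPa) (≈ 1200).

PEEK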